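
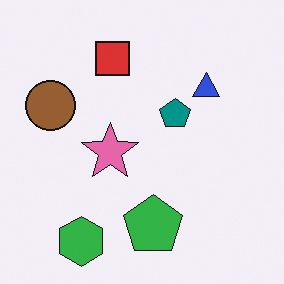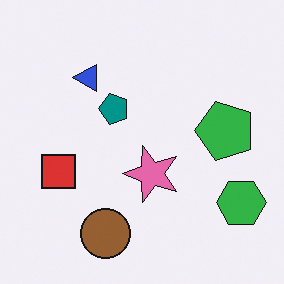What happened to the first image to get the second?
The second image is the first rotated 90° counter-clockwise.

The green hexagon sits in the bottom-left of the first image and the bottom-right of the second — consistent with a whole-image 90° counter-clockwise rotation.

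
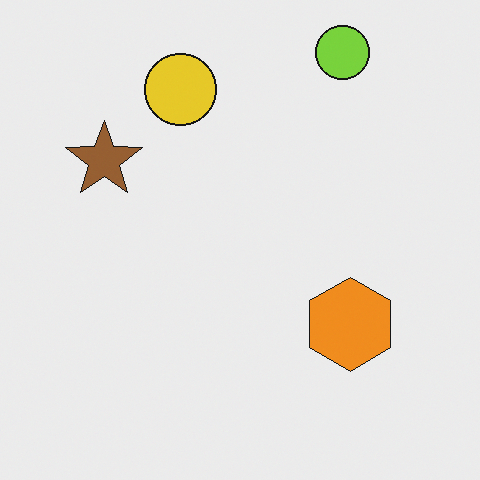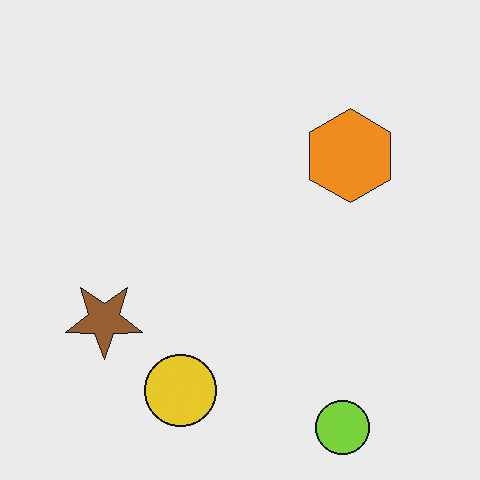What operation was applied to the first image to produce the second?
This is the original image flipped vertically (top ↔ bottom).

The lime circle is in the top-right of the first image and the bottom-right of the second — shapes on opposite sides of the horizontal midline have swapped in a mirror flip.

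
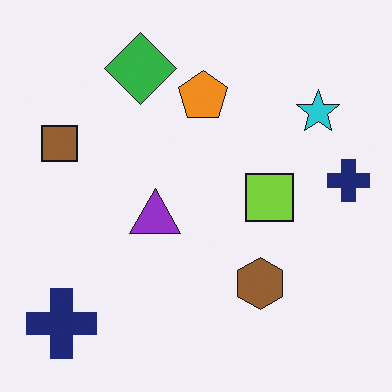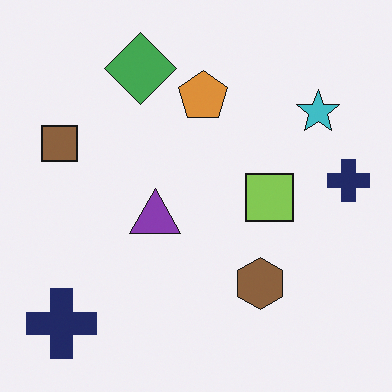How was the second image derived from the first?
The transformation is: slightly desaturated.

All colors are more muted and greyish — a global saturation change.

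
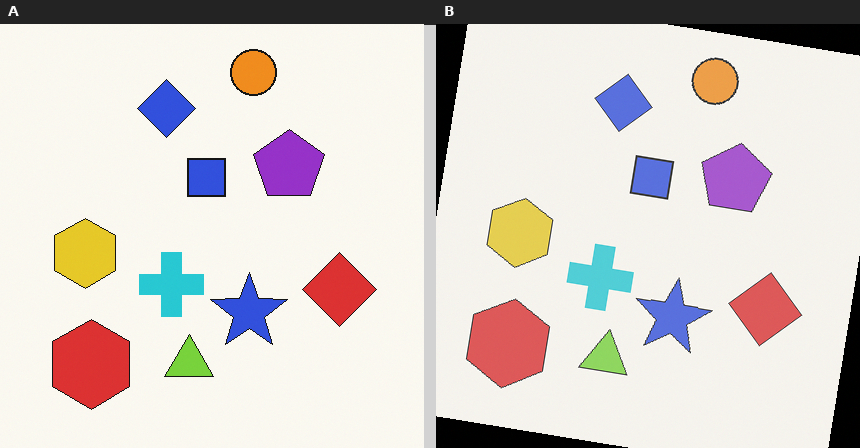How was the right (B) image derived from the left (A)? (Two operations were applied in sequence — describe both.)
The right (B) image is the left (A) given slightly reduced contrast, then rotated clockwise by a few degrees.

Tones are pushed toward mid-grey across the whole image — a global contrast change. Every shape is tilted by the same angle and the image corners show triangular fill wedges — a whole-image rotation by a non-right angle.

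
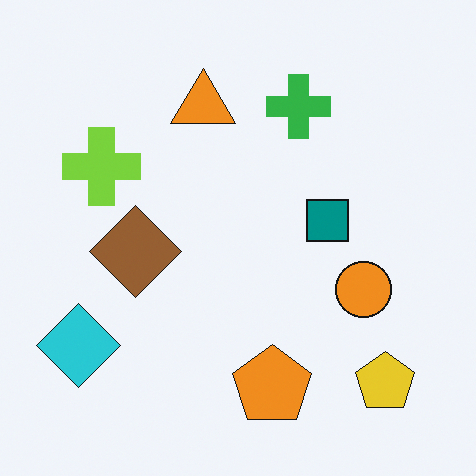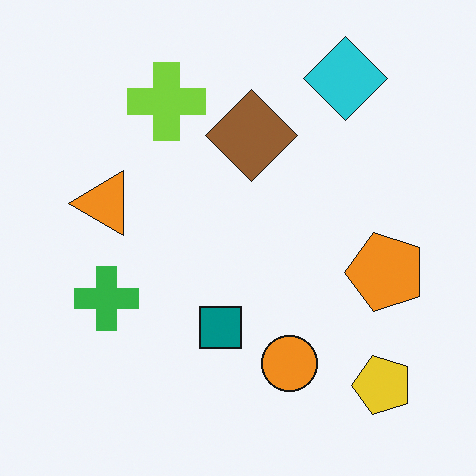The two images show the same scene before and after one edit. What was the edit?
The image was transposed (reflected across the top-left ↔ bottom-right diagonal).

Shapes have swapped their row and column positions — what was in the top-right is now in the bottom-left — a diagonal reflection.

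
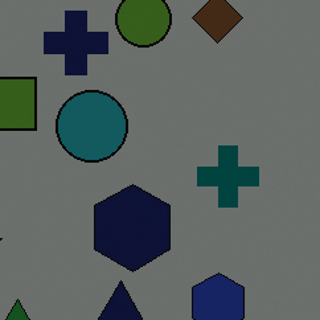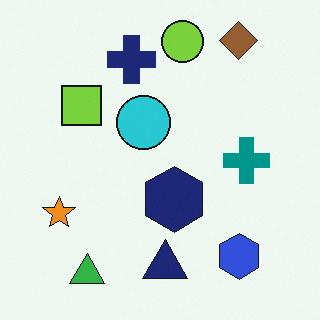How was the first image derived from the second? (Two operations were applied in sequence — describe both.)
The image was cropped to a modestly smaller region and rescaled, then substantially darkened.

The visible shapes are larger and the field of view is narrower; shapes near the original edges may be partly or wholly outside the frame — a crop-and-rescale. Every pixel — background and shapes alike — is uniformly darkened.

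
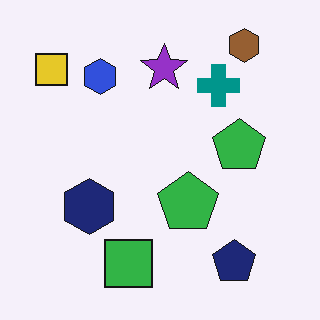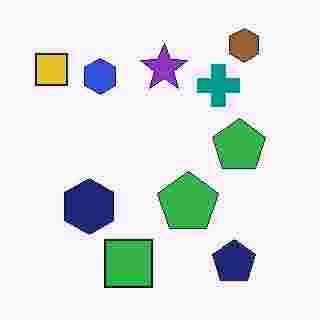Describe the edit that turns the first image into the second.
The transformation is: degraded with heavy JPEG compression.

Blocky 8×8 compression artifacts appear around shape edges and the flat background shows ringing — characteristic JPEG degradation.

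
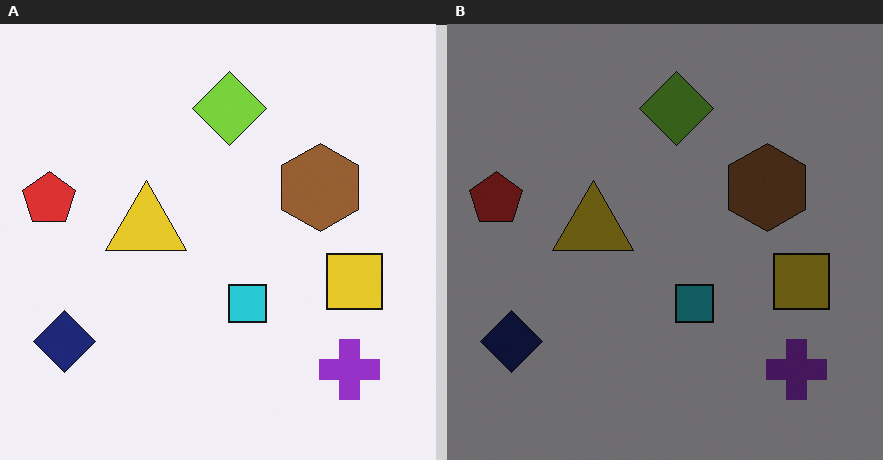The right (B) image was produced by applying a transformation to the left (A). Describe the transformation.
The image was substantially darkened.

Every pixel — background and shapes alike — is uniformly darkened.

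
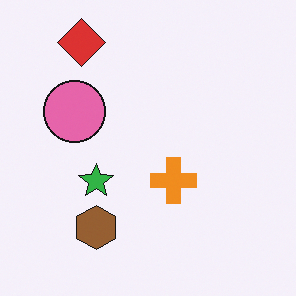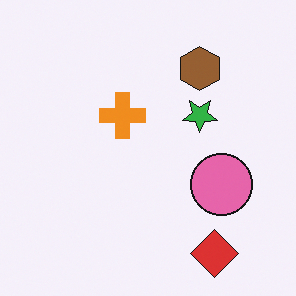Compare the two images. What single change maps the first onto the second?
Rotated 180°.

The red diamond sits in the top-left of the first image and the bottom-right of the second — consistent with a whole-image 180° rotation.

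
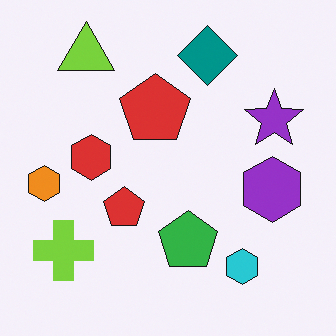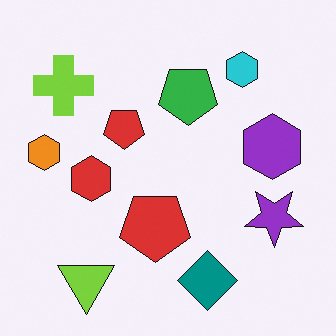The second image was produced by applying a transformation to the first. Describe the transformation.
It was flipped vertically (top ↔ bottom).

The lime triangle is in the top-left of the first image and the bottom-left of the second — shapes on opposite sides of the horizontal midline have swapped in a mirror flip.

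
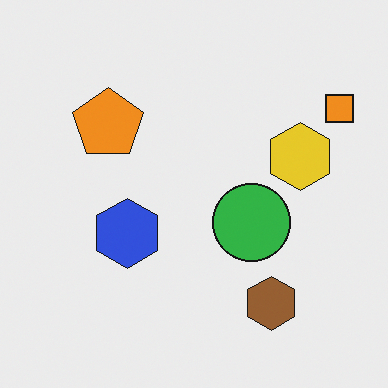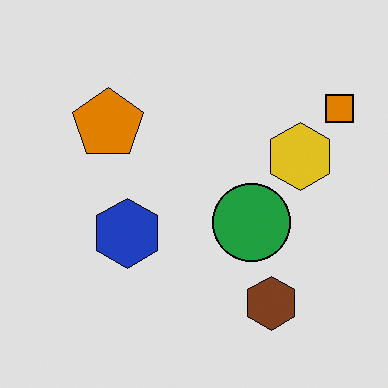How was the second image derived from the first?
Posterized to a reduced palette.

Each flat color has snapped to a coarser quantized level — most visibly, the near-white background has dropped to a flat grey.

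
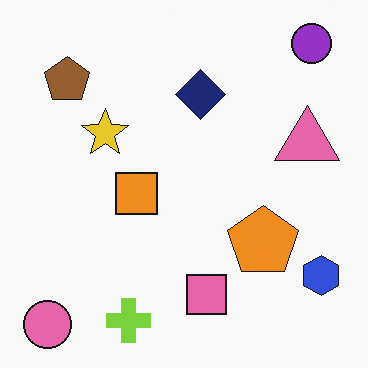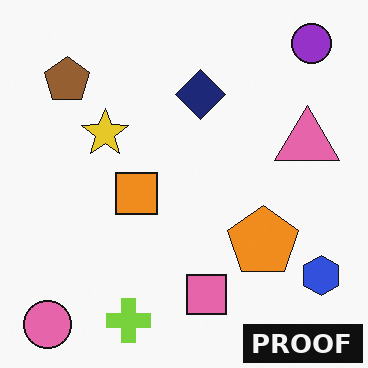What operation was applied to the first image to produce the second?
The image was watermarked with the text "PROOF" in the lower-right corner.

A dark label reading "PROOF" appears in the lower-right corner.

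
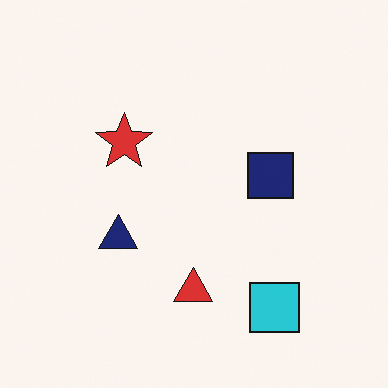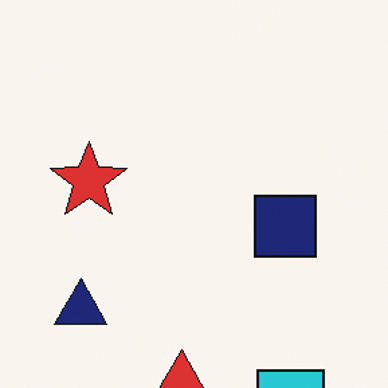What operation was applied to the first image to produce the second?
It was cropped slightly and scaled back up.

The visible shapes are larger and the field of view is narrower; shapes near the original edges may be partly or wholly outside the frame — a crop-and-rescale.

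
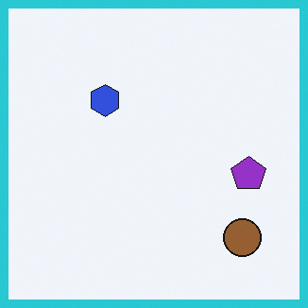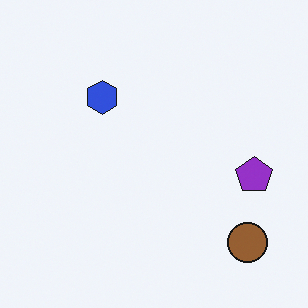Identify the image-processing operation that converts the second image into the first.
Framed with a cyan border.

A solid cyan frame runs around the edge of the first image, with the content slightly shrunk inside it.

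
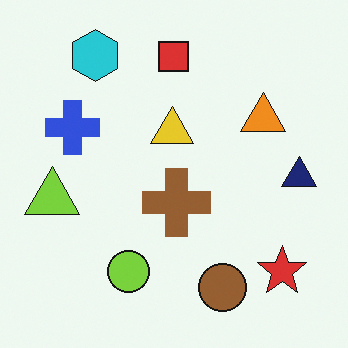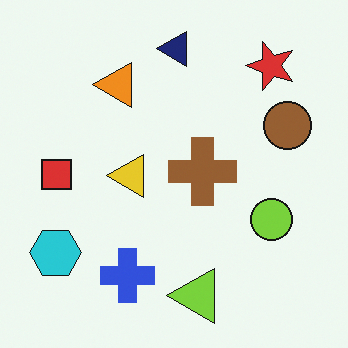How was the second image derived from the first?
The second image is the first rotated 90° counter-clockwise.

The red star sits in the bottom-right of the first image and the top-right of the second — consistent with a whole-image 90° counter-clockwise rotation.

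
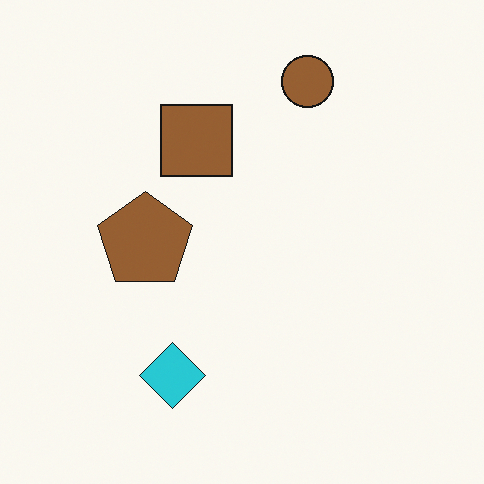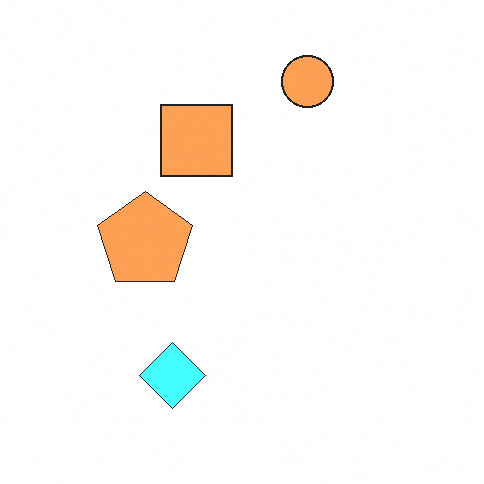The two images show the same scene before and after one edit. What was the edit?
Noticeably brightened.

Every pixel — background and shapes alike — is uniformly brightened.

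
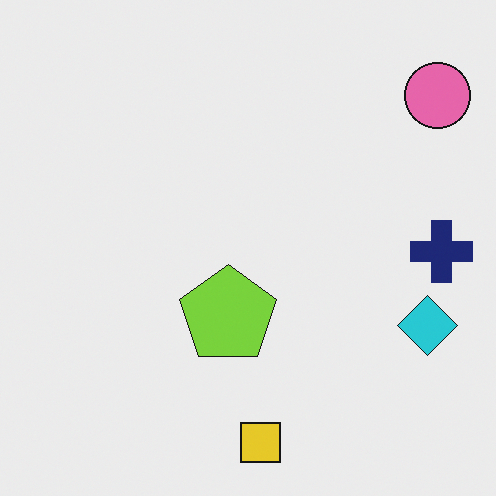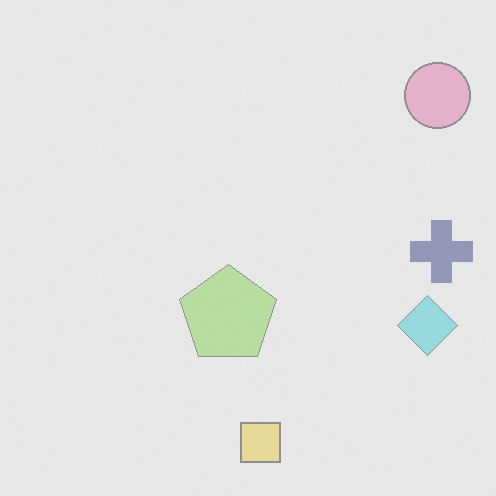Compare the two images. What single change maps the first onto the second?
The transformation is: washed out (contrast reduced).

Tones are pushed toward mid-grey across the whole image — a global contrast change.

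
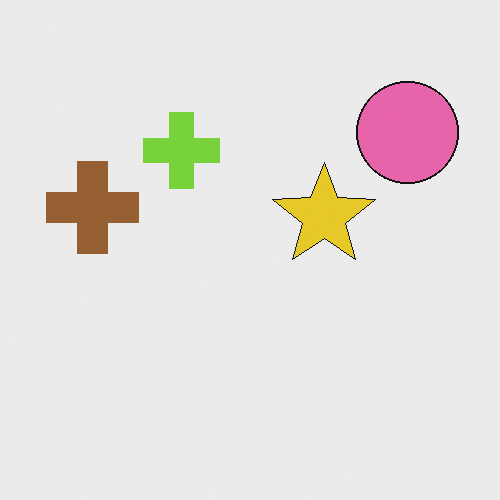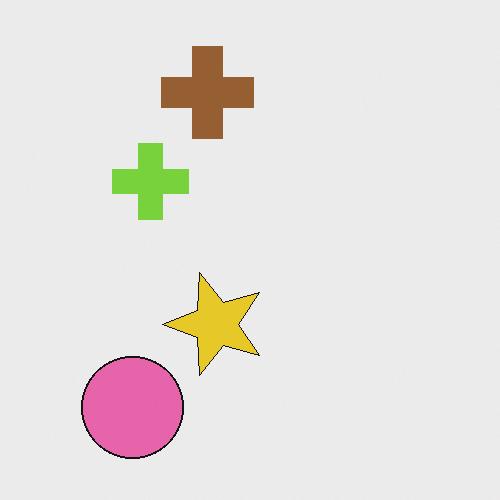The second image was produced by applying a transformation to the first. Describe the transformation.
It was transposed (reflected across the top-left ↔ bottom-right diagonal).

Shapes have swapped their row and column positions — what was in the top-right is now in the bottom-left — a diagonal reflection.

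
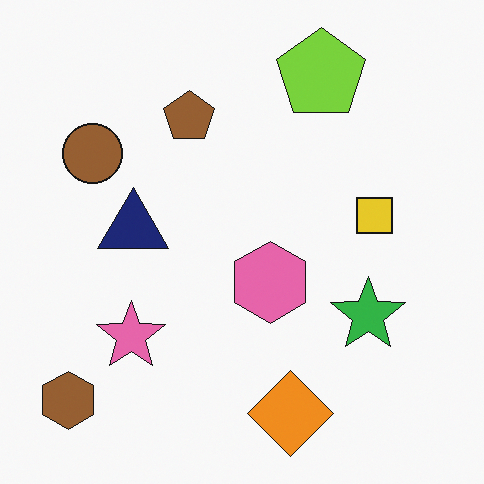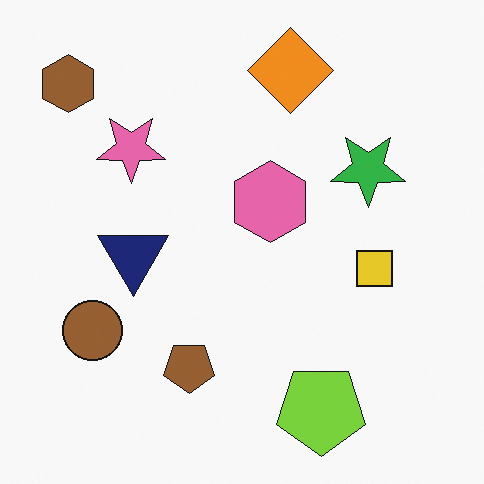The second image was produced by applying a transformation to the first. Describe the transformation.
The image was flipped vertically (top ↔ bottom).

The orange diamond is in the bottom of the first image and the top of the second — shapes on opposite sides of the horizontal midline have swapped in a mirror flip.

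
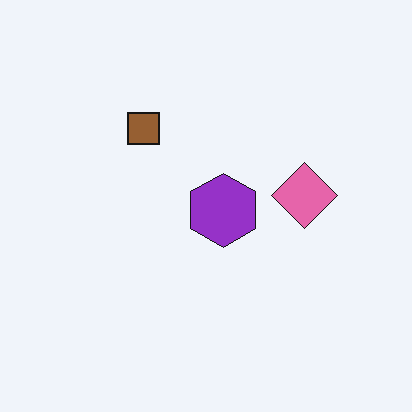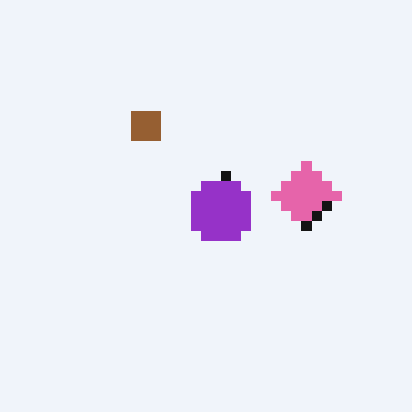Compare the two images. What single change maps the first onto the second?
This is the original image heavily pixelated into large blocks.

Shapes are reduced to large square blocks; fine edges and outlines are lost — a downscale-then-upscale (mosaic) effect.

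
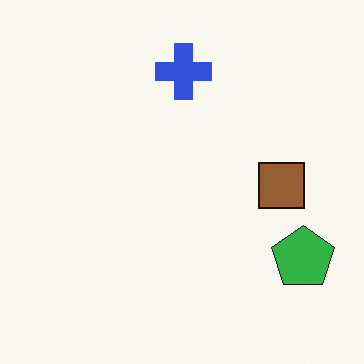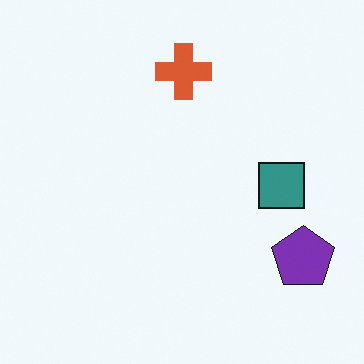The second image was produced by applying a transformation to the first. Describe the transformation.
The transformation is: hue-shifted by a moderate amount.

Every shape's color has rotated by the same amount around the hue wheel — a uniform hue shift.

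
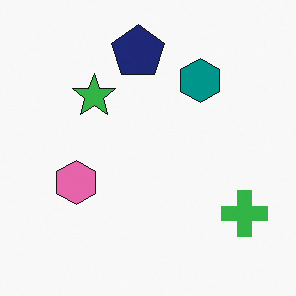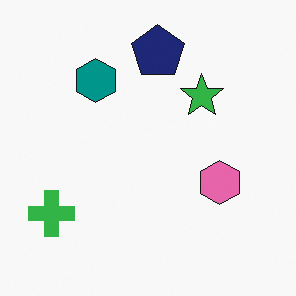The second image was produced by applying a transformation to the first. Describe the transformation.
It was flipped horizontally (left ↔ right).

The green cross is in the bottom-right of the first image and the bottom-left of the second — shapes on opposite sides of the vertical midline have swapped in a mirror flip.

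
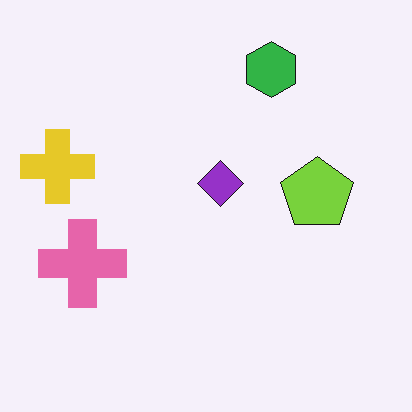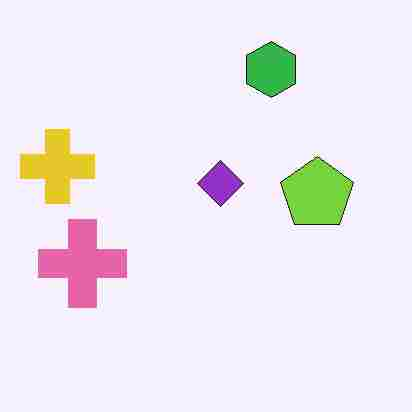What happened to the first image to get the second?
The image was degraded with heavy JPEG compression.

Blocky 8×8 compression artifacts appear around shape edges and the flat background shows ringing — characteristic JPEG degradation.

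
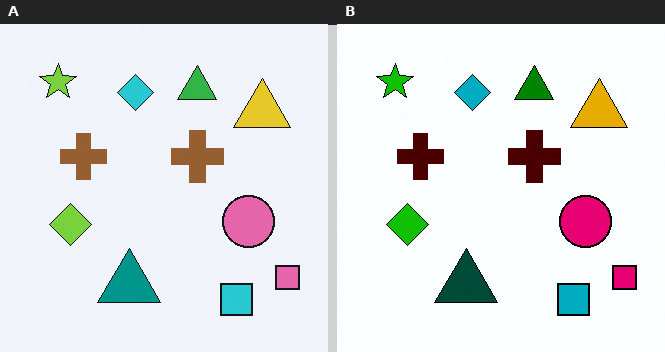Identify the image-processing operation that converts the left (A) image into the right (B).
It was given much higher contrast.

Tones are pushed away from mid-grey across the whole image — a global contrast change.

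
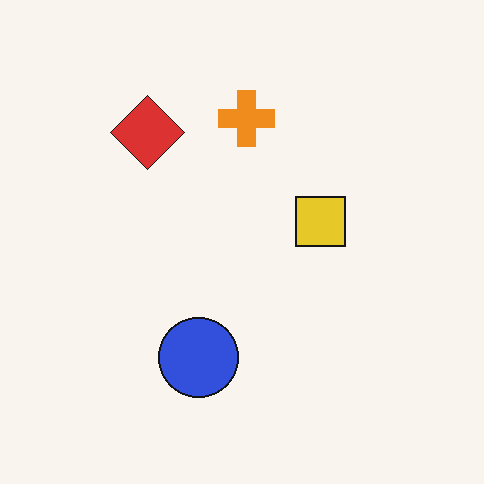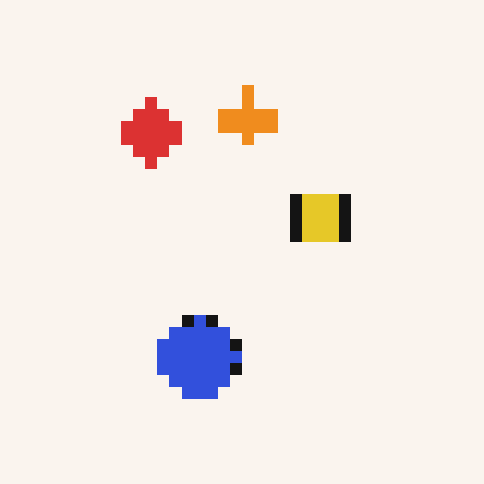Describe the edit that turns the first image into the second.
The second image is the first heavily pixelated into large blocks.

Shapes are reduced to large square blocks; fine edges and outlines are lost — a downscale-then-upscale (mosaic) effect.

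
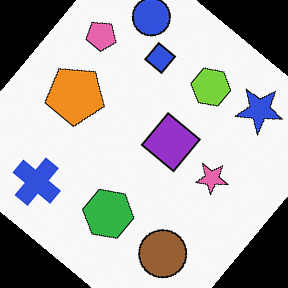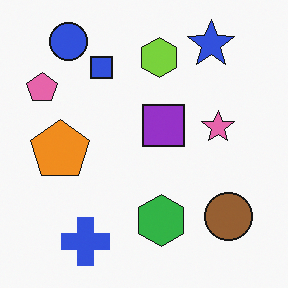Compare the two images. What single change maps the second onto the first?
The image was rotated clockwise by a large amount — several tens of degrees.

Every shape is tilted by the same angle and the image corners show triangular fill wedges — a whole-image rotation by a non-right angle.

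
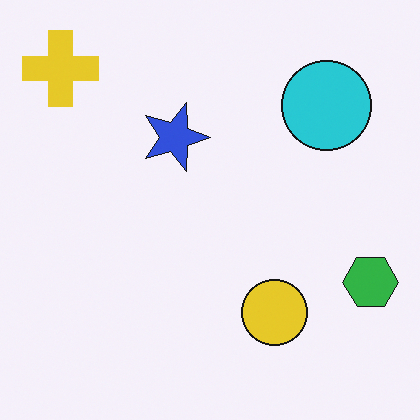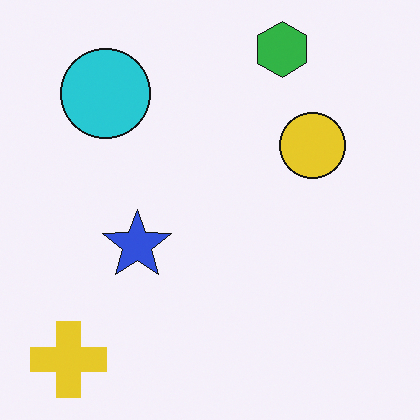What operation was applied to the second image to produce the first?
The first image is the second rotated 90° clockwise.

The yellow cross sits in the bottom-left of the second image and the top-left of the first — consistent with a whole-image 90° clockwise rotation.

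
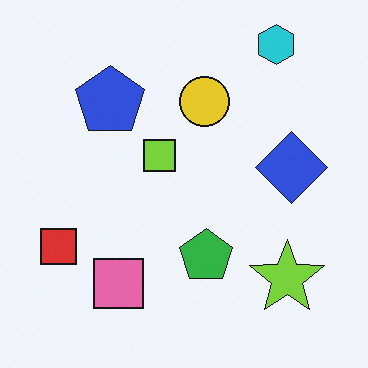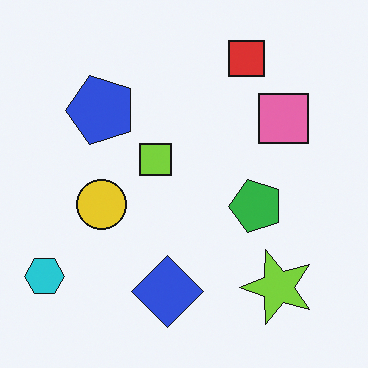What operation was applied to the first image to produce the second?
The transformation is: transposed (reflected across the top-left ↔ bottom-right diagonal).

Shapes have swapped their row and column positions — what was in the top-right is now in the bottom-left — a diagonal reflection.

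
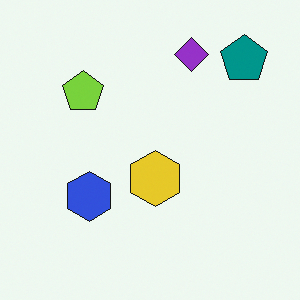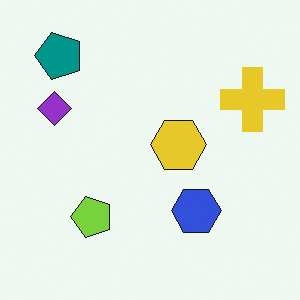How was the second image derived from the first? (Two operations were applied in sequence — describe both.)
The transformation is: rotated 90° counter-clockwise, then overlaid with an additional yellow cross.

The teal pentagon sits in the top-right of the first image and the top-left of the second — consistent with a whole-image 90° counter-clockwise rotation. A yellow cross appears in the second image that is absent from the first.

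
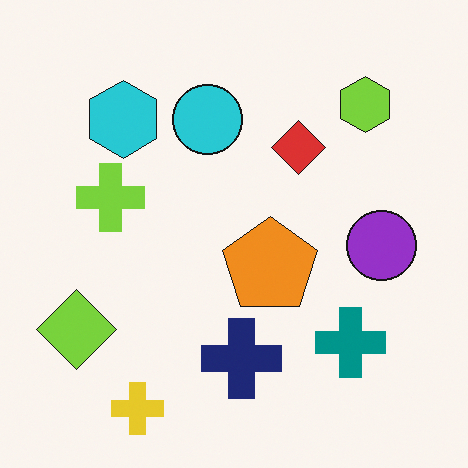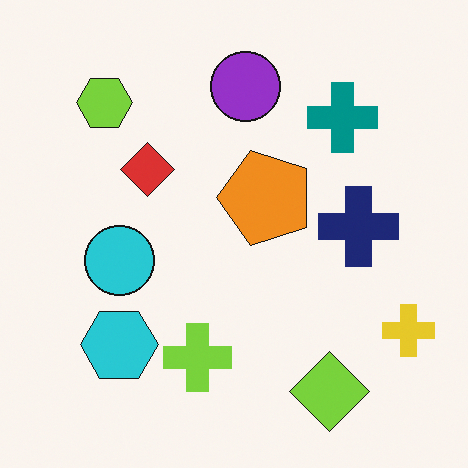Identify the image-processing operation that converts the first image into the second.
The second image is the first rotated 90° counter-clockwise.

The yellow cross sits in the bottom-left of the first image and the bottom-right of the second — consistent with a whole-image 90° counter-clockwise rotation.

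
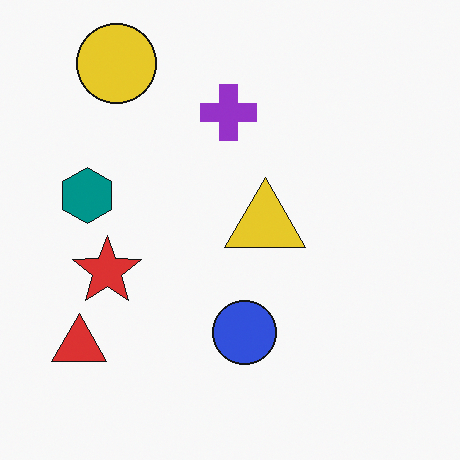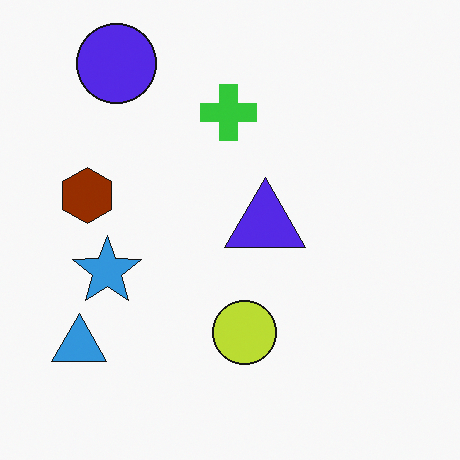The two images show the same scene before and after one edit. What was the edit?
The transformation is: hue-shifted through roughly half the color wheel.

Every shape's color has rotated by the same amount around the hue wheel — a uniform hue shift.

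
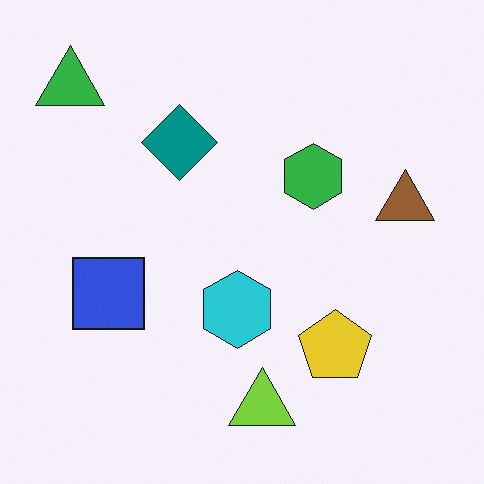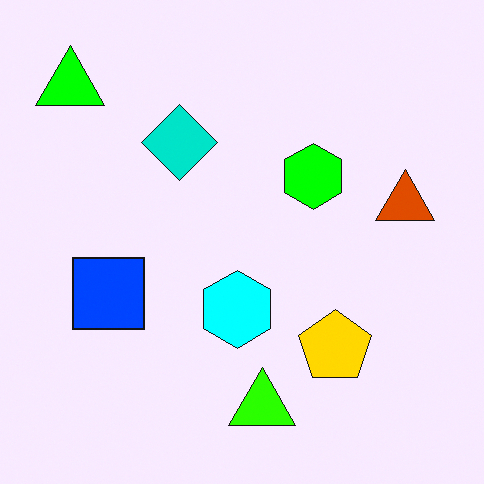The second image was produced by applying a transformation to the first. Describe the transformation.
The image was made much more vivid (saturation change).

All colors are more vivid — a global saturation change.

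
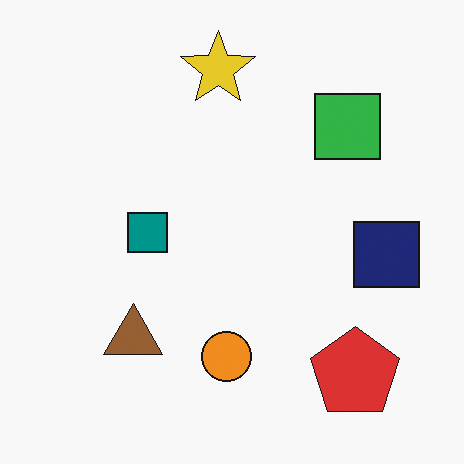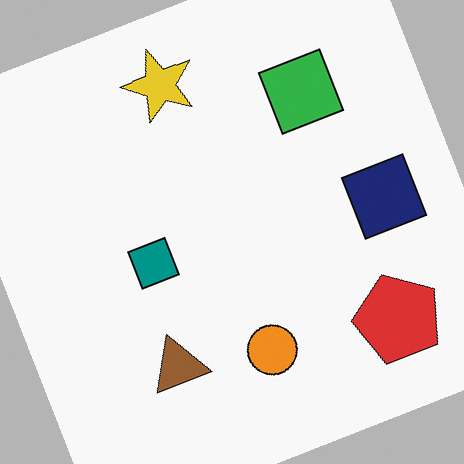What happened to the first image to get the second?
It was rotated counter-clockwise by a clearly visible amount.

Every shape is tilted by the same angle and the image corners show triangular fill wedges — a whole-image rotation by a non-right angle.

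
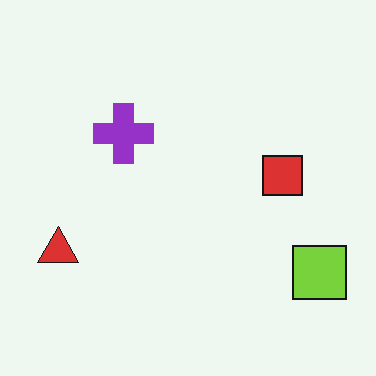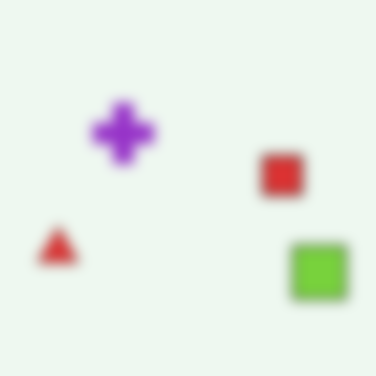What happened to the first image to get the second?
This is the original image strongly gaussian-blurred.

Shape edges and outlines are uniformly softened across the whole image.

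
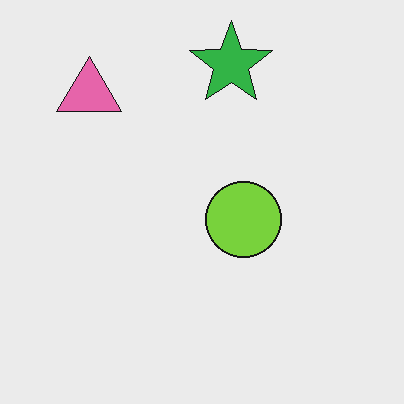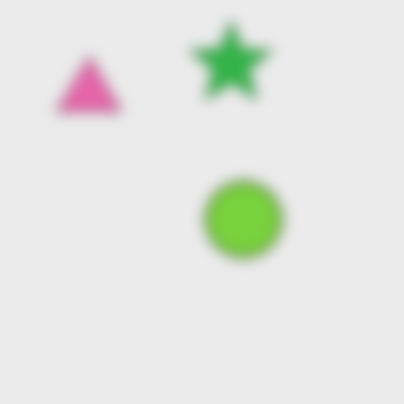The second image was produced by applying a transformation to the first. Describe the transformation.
The image was strongly gaussian-blurred.

Shape edges and outlines are uniformly softened across the whole image.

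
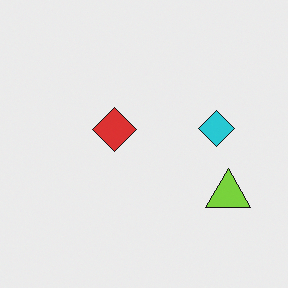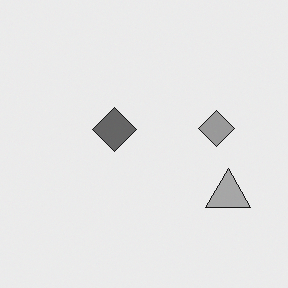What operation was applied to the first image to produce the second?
The second image is the first converted to grayscale.

All color is removed — every shape is now a shade of grey.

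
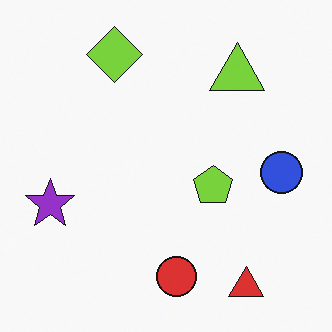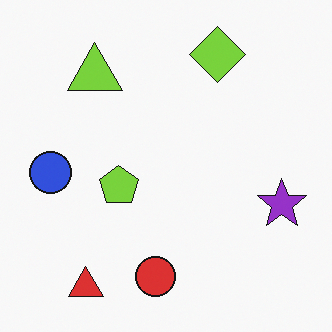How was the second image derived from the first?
Flipped horizontally (left ↔ right).

The purple star is in the left of the first image and the right of the second — shapes on opposite sides of the vertical midline have swapped in a mirror flip.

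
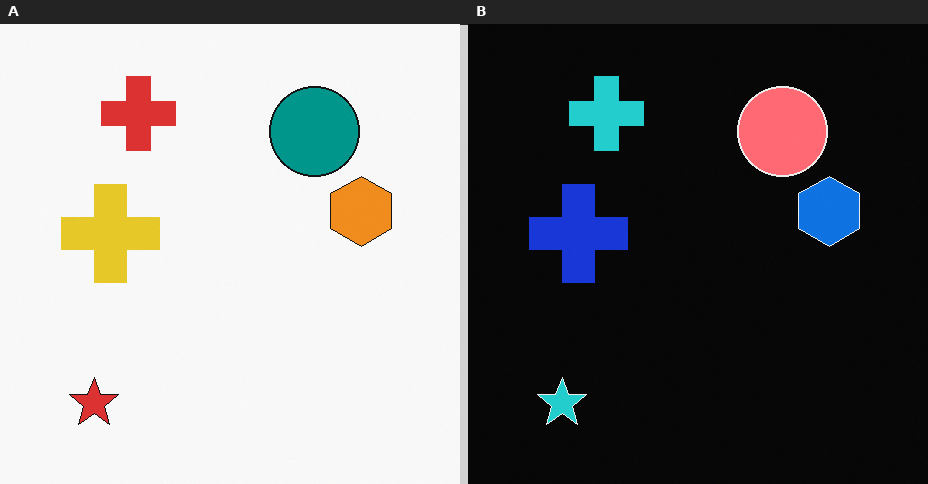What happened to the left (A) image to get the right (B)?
The right (B) image is the left (A) color-inverted (negative).

The light background has become dark and every shape's color is its complement — a photographic negative.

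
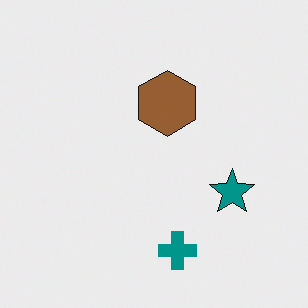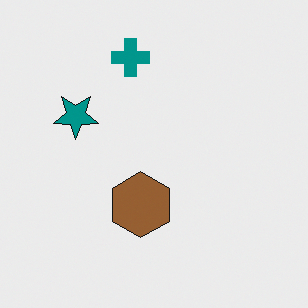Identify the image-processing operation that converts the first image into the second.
The transformation is: rotated 180°.

The teal cross sits in the bottom of the first image and the top of the second — consistent with a whole-image 180° rotation.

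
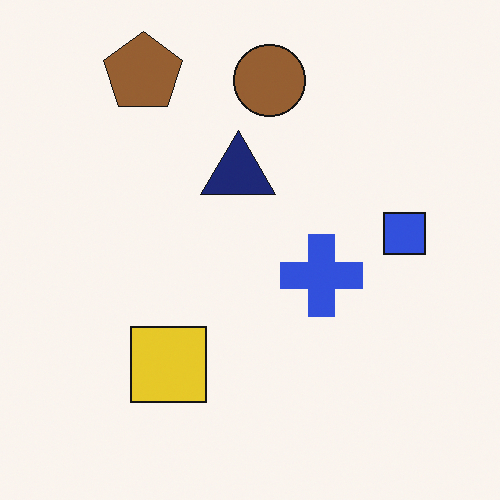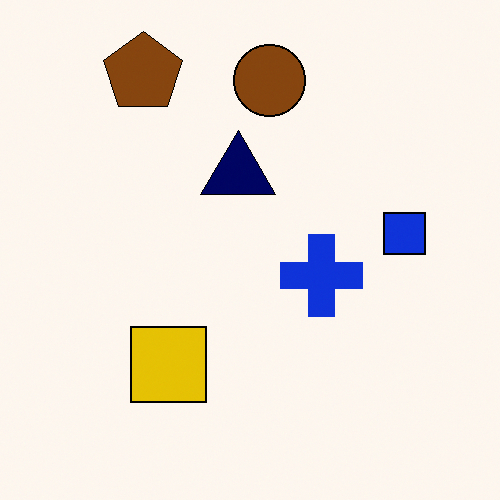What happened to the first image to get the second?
This is the original image given slightly increased contrast.

Tones are pushed away from mid-grey across the whole image — a global contrast change.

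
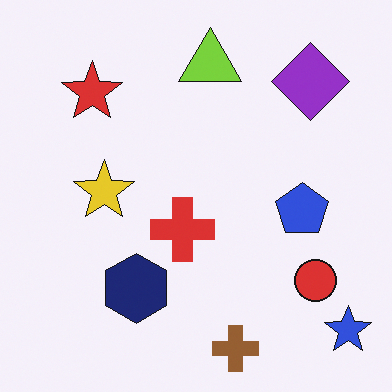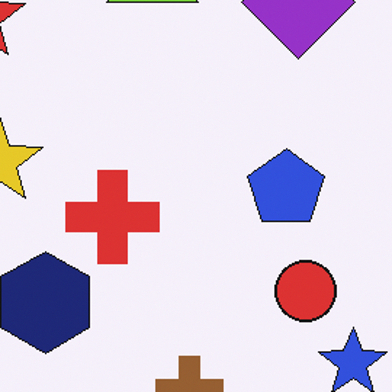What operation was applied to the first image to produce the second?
The image was cropped to a modestly smaller region and rescaled.

The visible shapes are larger and the field of view is narrower; shapes near the original edges may be partly or wholly outside the frame — a crop-and-rescale.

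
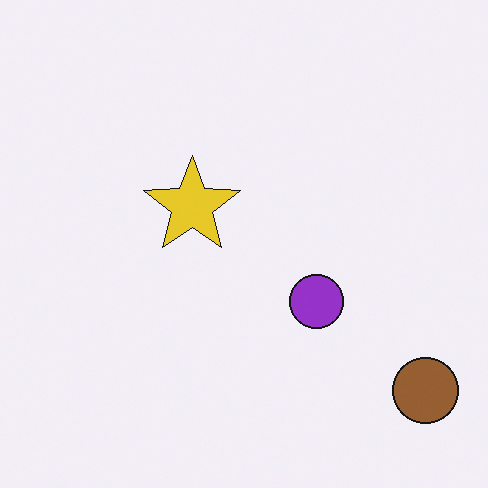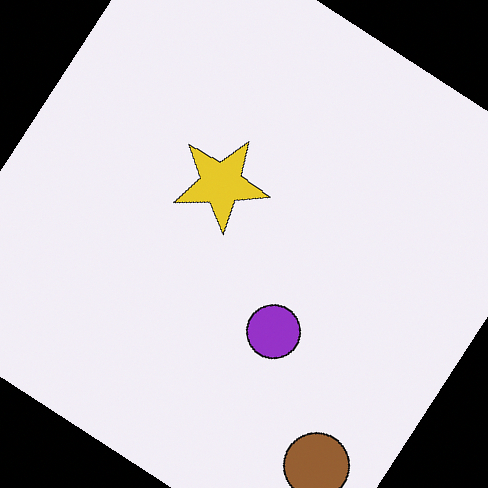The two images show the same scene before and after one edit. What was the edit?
This is the original image rotated clockwise by a large amount — several tens of degrees.

Every shape is tilted by the same angle and the image corners show triangular fill wedges — a whole-image rotation by a non-right angle.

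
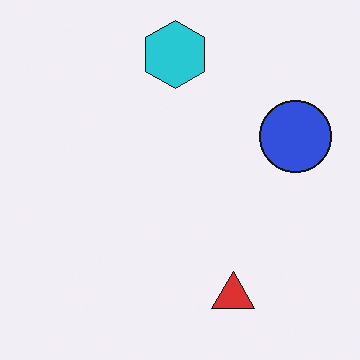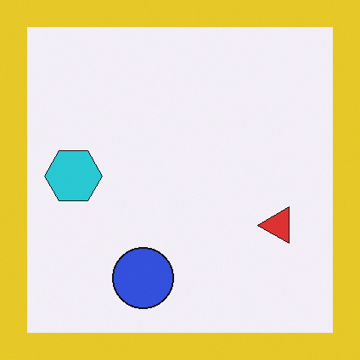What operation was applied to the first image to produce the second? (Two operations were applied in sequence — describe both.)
The image was transposed (reflected across the top-left ↔ bottom-right diagonal), then framed with a yellow border.

Shapes have swapped their row and column positions — what was in the top-right is now in the bottom-left — a diagonal reflection. A solid yellow frame runs around the edge of the second image, with the content slightly shrunk inside it.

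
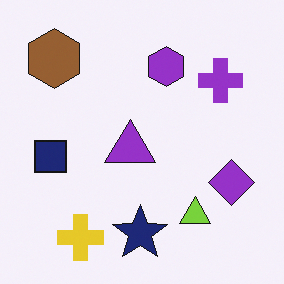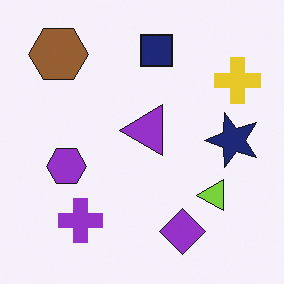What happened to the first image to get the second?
It was transposed (reflected across the top-left ↔ bottom-right diagonal).

Shapes have swapped their row and column positions — what was in the top-right is now in the bottom-left — a diagonal reflection.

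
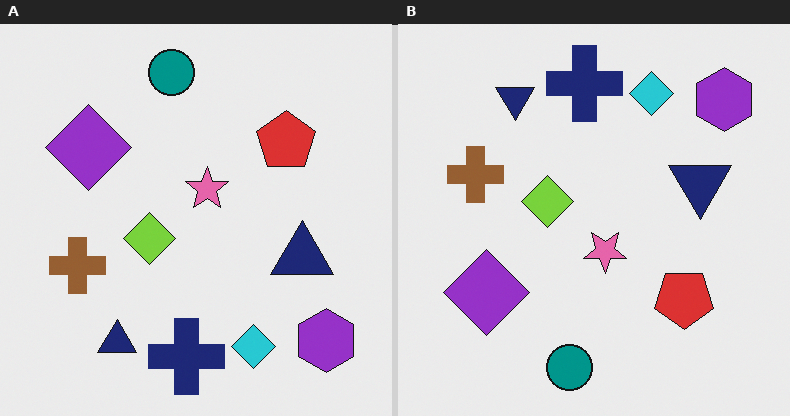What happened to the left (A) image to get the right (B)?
Flipped vertically (top ↔ bottom).

The teal circle is in the top of the left (A) image and the bottom of the right (B) — shapes on opposite sides of the horizontal midline have swapped in a mirror flip.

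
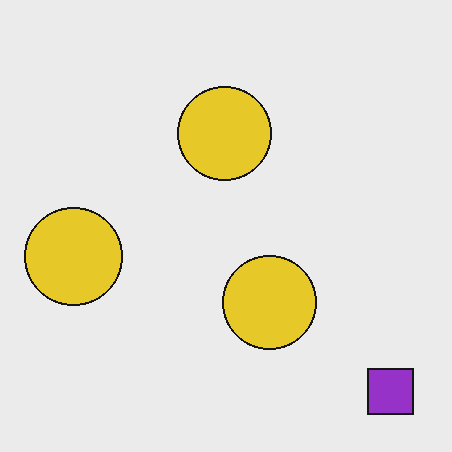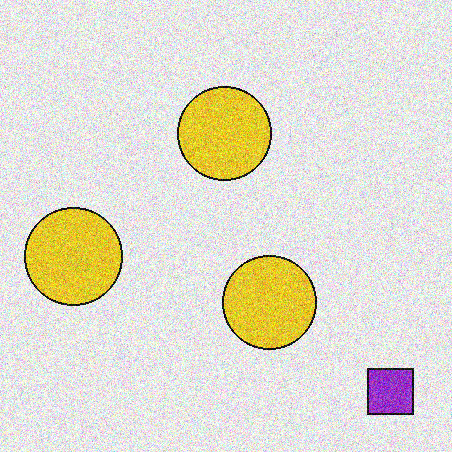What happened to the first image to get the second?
The transformation is: degraded with heavy additive noise.

Random speckle covers the whole image, including the flat background.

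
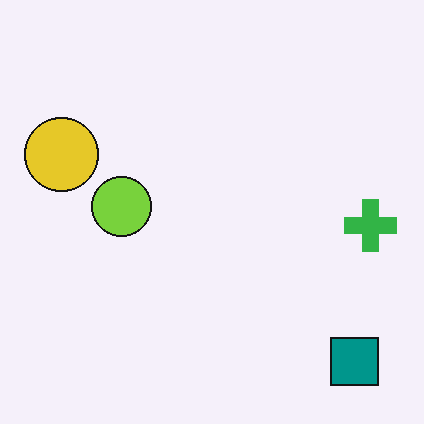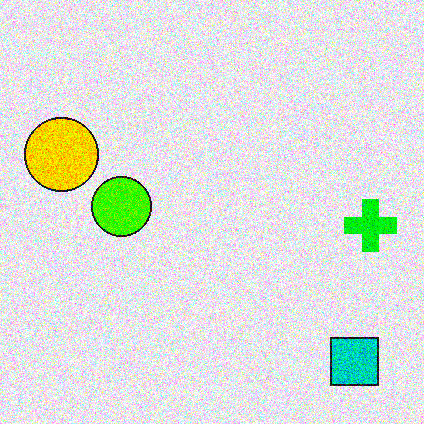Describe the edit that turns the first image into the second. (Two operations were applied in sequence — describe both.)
Degraded with moderate additive noise, then heavily oversaturated.

Random speckle covers the whole image, including the flat background. All colors are more vivid — a global saturation change.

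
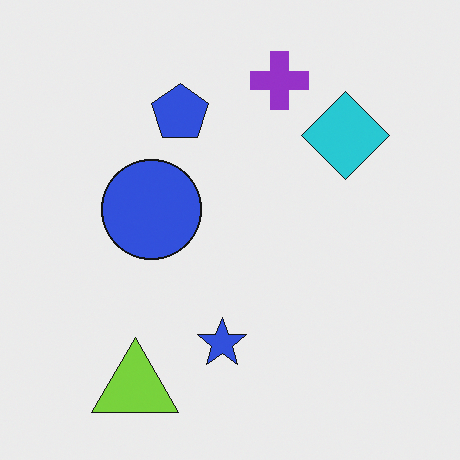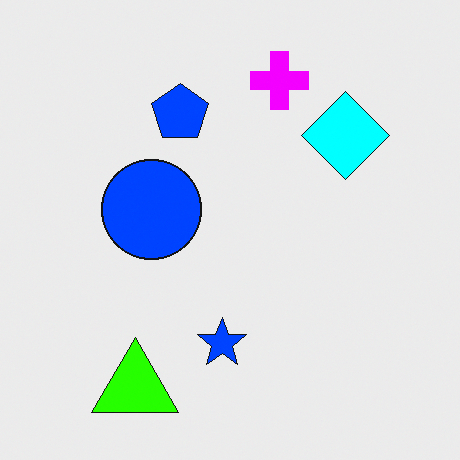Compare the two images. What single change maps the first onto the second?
The transformation is: heavily oversaturated.

All colors are more vivid — a global saturation change.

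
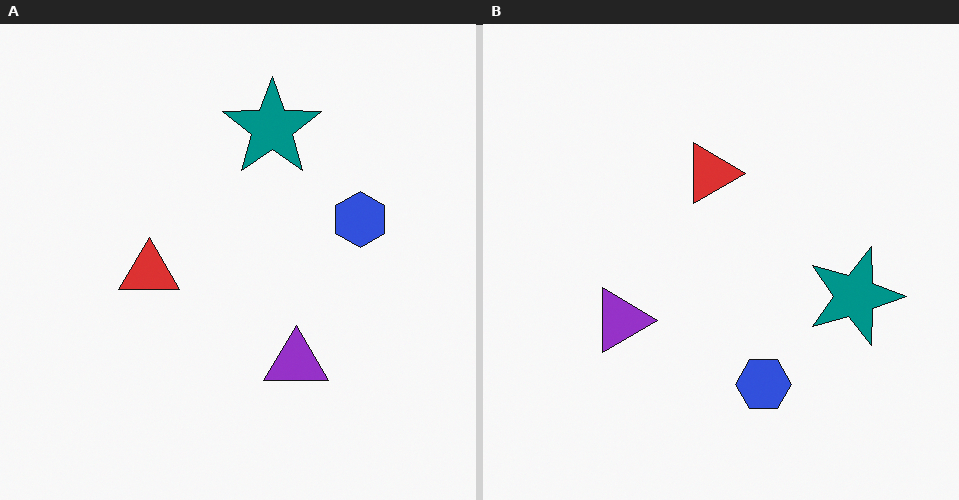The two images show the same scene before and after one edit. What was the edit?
The right (B) image is the left (A) rotated 90° clockwise.

The teal star sits in the top of the left (A) image and the right of the right (B) — consistent with a whole-image 90° clockwise rotation.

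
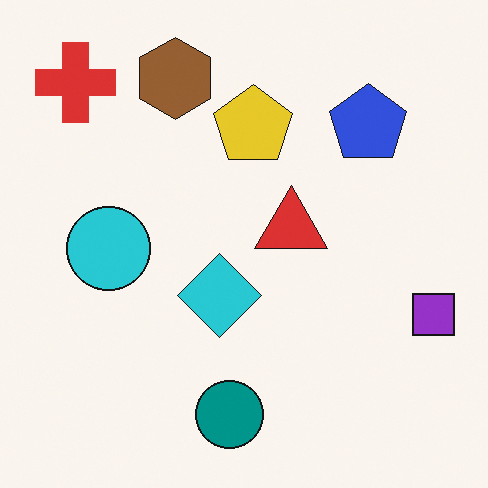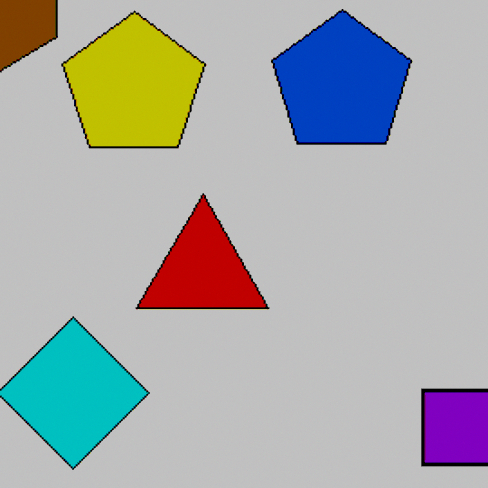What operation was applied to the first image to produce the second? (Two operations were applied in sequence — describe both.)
The second image is the first cropped tightly and scaled back up, then aggressively posterized.

The visible shapes are larger and the field of view is narrower; shapes near the original edges may be partly or wholly outside the frame — a crop-and-rescale. Each flat color has snapped to a coarser quantized level — most visibly, the near-white background has dropped to a flat grey.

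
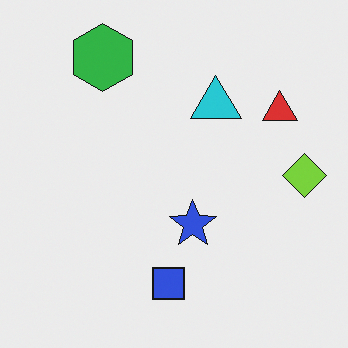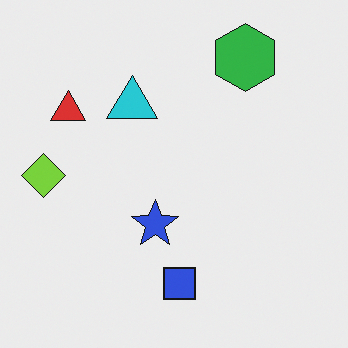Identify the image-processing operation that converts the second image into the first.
Flipped horizontally (left ↔ right).

The lime diamond is in the left of the second image and the right of the first — shapes on opposite sides of the vertical midline have swapped in a mirror flip.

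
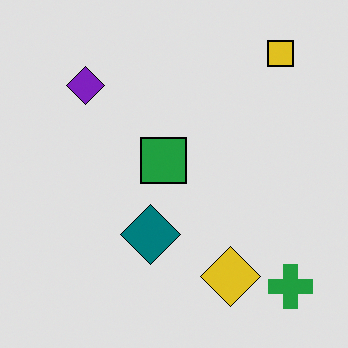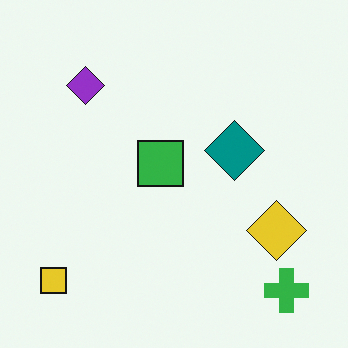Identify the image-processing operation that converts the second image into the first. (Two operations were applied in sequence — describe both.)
The first image is the second transposed (reflected across the top-left ↔ bottom-right diagonal), then posterized to a reduced palette.

Shapes have swapped their row and column positions — what was in the top-right is now in the bottom-left — a diagonal reflection. Each flat color has snapped to a coarser quantized level — most visibly, the near-white background has dropped to a flat grey.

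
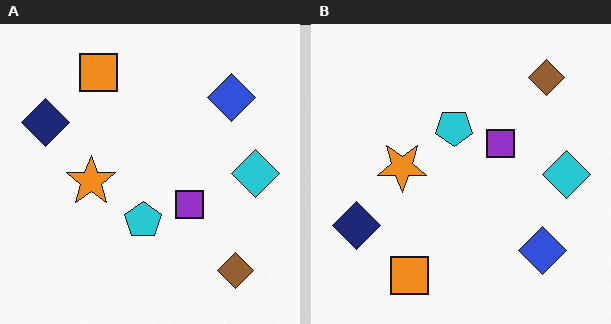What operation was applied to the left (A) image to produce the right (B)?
The transformation is: flipped vertically (top ↔ bottom).

The orange square is in the top-left of the left (A) image and the bottom-left of the right (B) — shapes on opposite sides of the horizontal midline have swapped in a mirror flip.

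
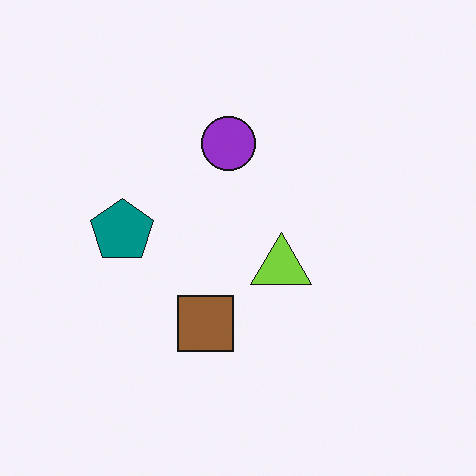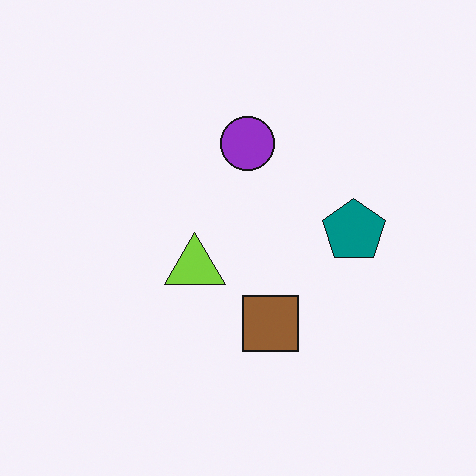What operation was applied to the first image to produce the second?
It was flipped horizontally (left ↔ right).

The teal pentagon is in the left of the first image and the right of the second — shapes on opposite sides of the vertical midline have swapped in a mirror flip.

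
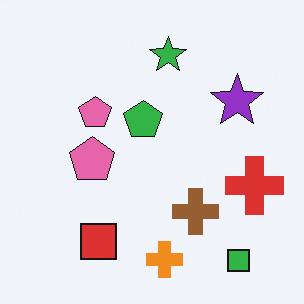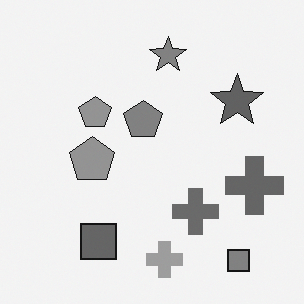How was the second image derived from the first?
The transformation is: converted to grayscale.

All color is removed — every shape is now a shade of grey.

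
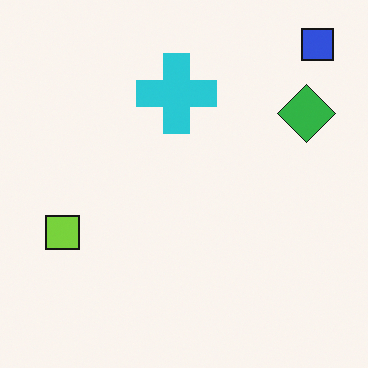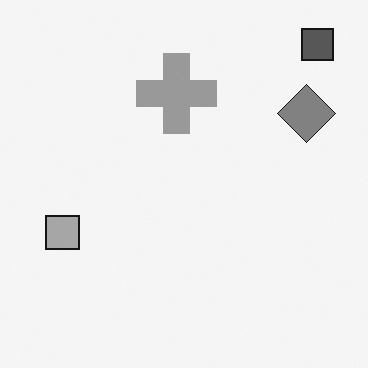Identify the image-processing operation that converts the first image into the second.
This is the original image converted to grayscale.

All color is removed — every shape is now a shade of grey.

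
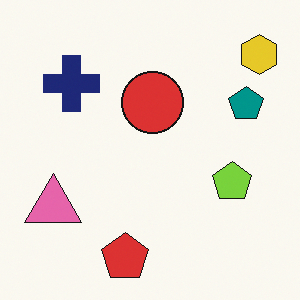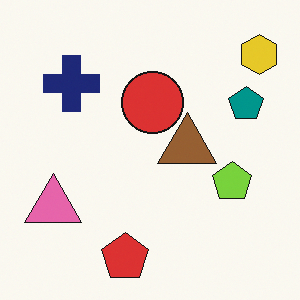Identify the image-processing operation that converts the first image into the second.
Overlaid with an additional brown triangle.

A brown triangle appears in the second image that is absent from the first.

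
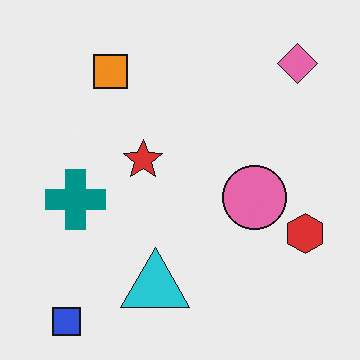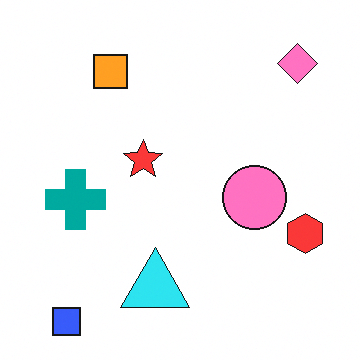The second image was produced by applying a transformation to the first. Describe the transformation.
The image was slightly brightened.

Every pixel — background and shapes alike — is uniformly brightened.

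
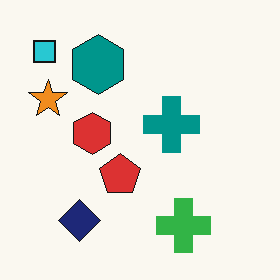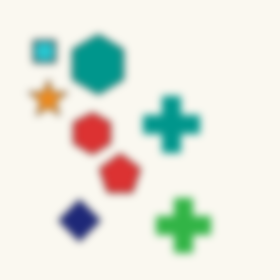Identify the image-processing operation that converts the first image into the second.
The image was noticeably gaussian-blurred.

Shape edges and outlines are uniformly softened across the whole image.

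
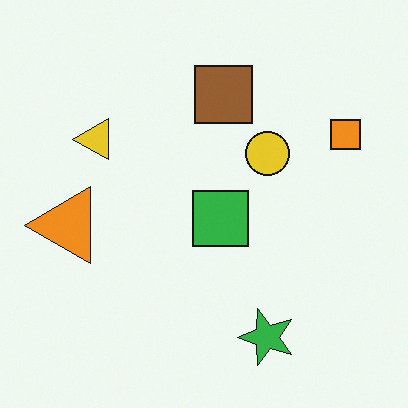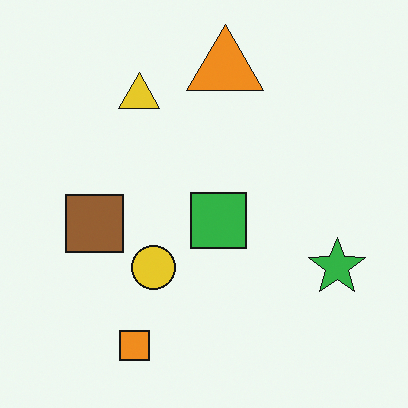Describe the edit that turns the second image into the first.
The first image is the second transposed (reflected across the top-left ↔ bottom-right diagonal).

Shapes have swapped their row and column positions — what was in the top-right is now in the bottom-left — a diagonal reflection.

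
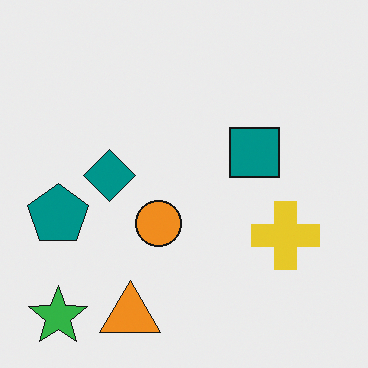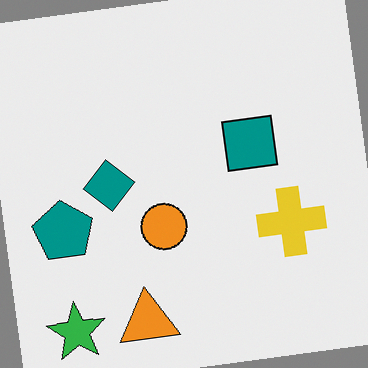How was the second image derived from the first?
It was rotated counter-clockwise by a few degrees.

Every shape is tilted by the same angle and the image corners show triangular fill wedges — a whole-image rotation by a non-right angle.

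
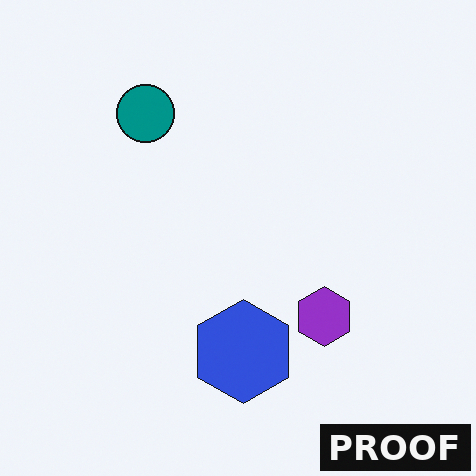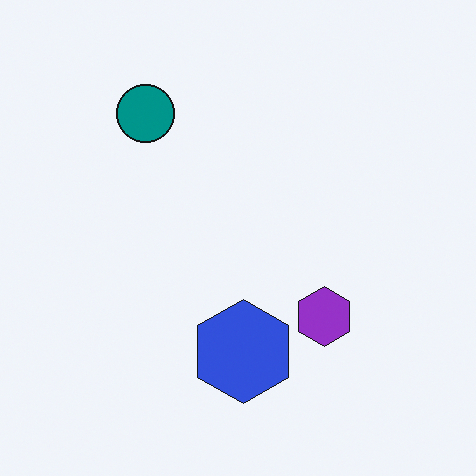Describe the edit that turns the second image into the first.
The transformation is: watermarked with the text "PROOF" in the lower-right corner.

A dark label reading "PROOF" appears in the lower-right corner.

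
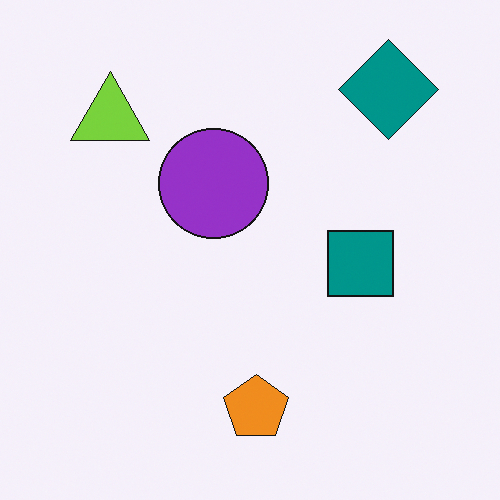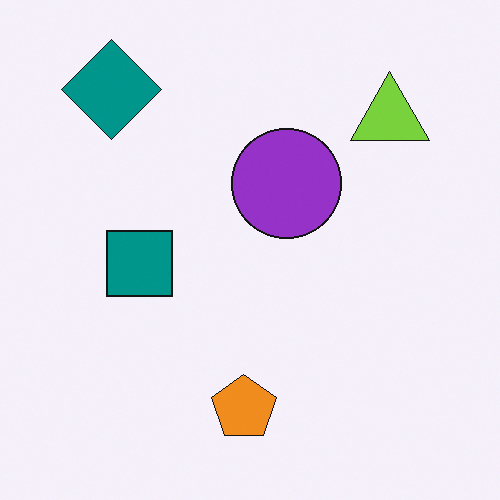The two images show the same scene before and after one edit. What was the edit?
The image was flipped horizontally (left ↔ right).

The lime triangle is in the top-left of the first image and the top-right of the second — shapes on opposite sides of the vertical midline have swapped in a mirror flip.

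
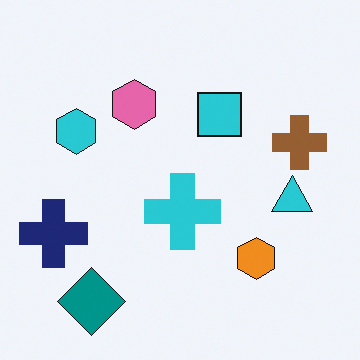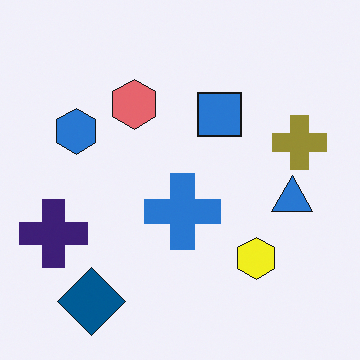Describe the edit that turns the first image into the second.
The second image is the first hue-shifted by a small amount.

Every shape's color has rotated by the same amount around the hue wheel — a uniform hue shift.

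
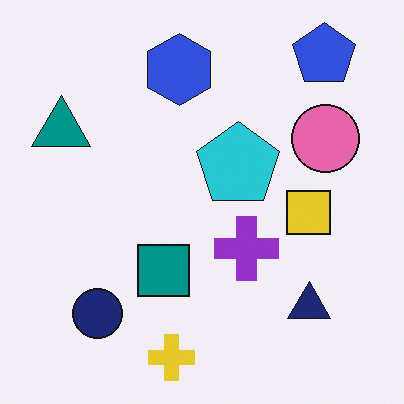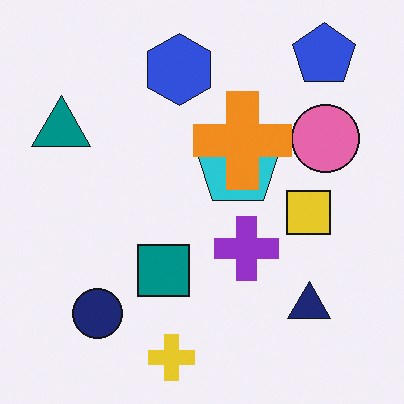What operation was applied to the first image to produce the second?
This is the original image overlaid with an additional orange cross.

An orange cross appears in the second image that is absent from the first.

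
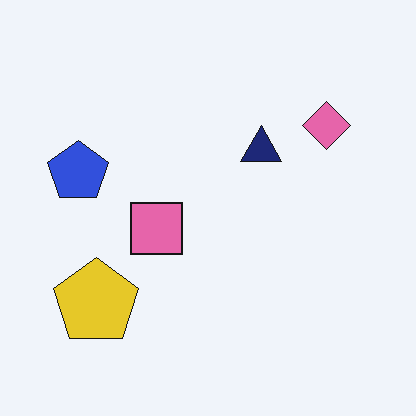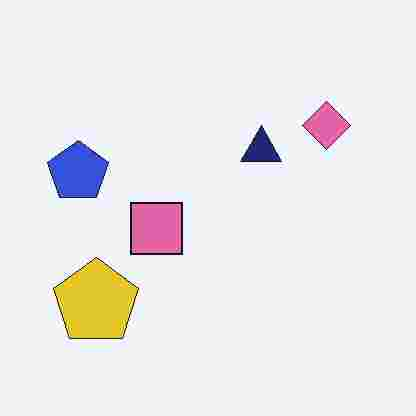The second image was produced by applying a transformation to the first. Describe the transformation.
The transformation is: degraded with heavy JPEG compression.

Blocky 8×8 compression artifacts appear around shape edges and the flat background shows ringing — characteristic JPEG degradation.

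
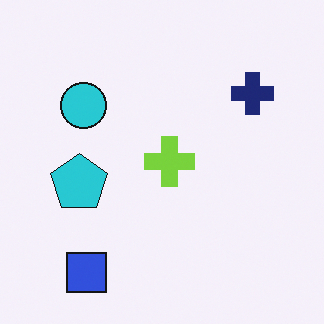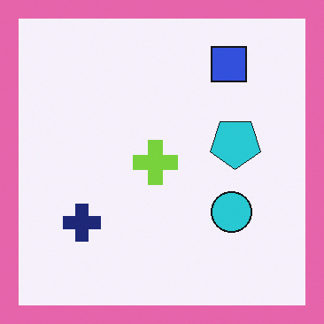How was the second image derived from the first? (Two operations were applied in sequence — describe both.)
The second image is the first rotated 180°, then framed with a pink border.

The blue square sits in the bottom-left of the first image and the top-right of the second — consistent with a whole-image 180° rotation. A solid pink frame runs around the edge of the second image, with the content slightly shrunk inside it.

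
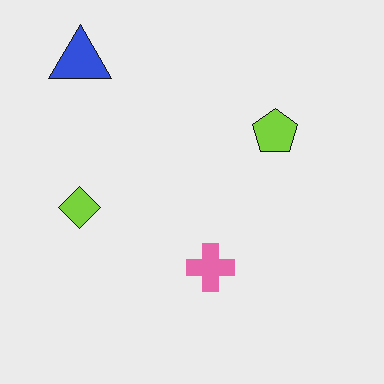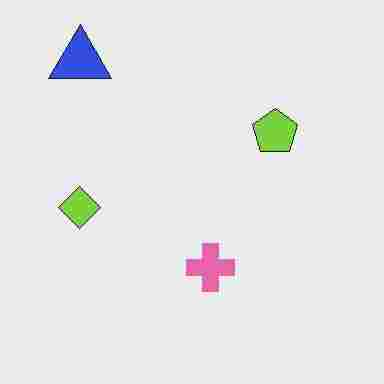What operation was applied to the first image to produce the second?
The image was heavily JPEG-compressed with obvious blocking artifacts.

Blocky 8×8 compression artifacts appear around shape edges and the flat background shows ringing — characteristic JPEG degradation.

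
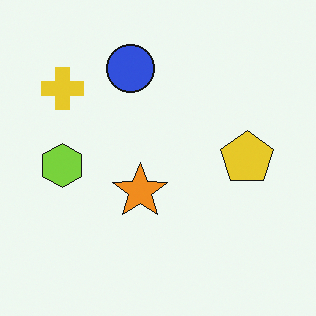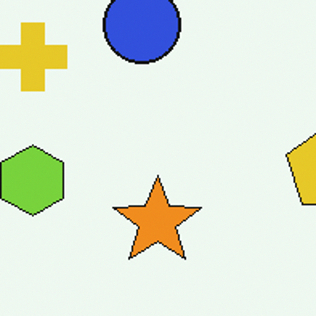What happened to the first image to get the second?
This is the original image cropped to a modestly smaller region and rescaled.

The visible shapes are larger and the field of view is narrower; shapes near the original edges may be partly or wholly outside the frame — a crop-and-rescale.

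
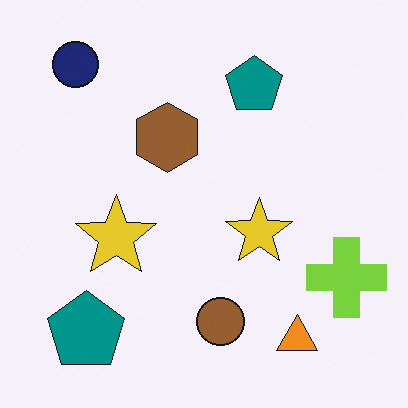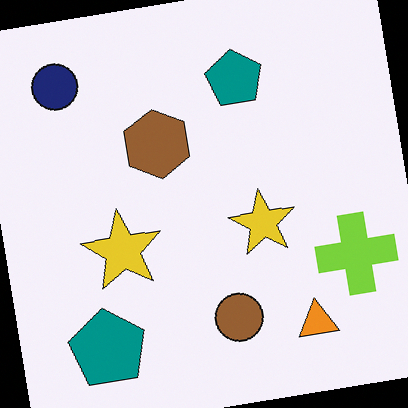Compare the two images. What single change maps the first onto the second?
The image was rotated counter-clockwise by a slight angle.

Every shape is tilted by the same angle and the image corners show triangular fill wedges — a whole-image rotation by a non-right angle.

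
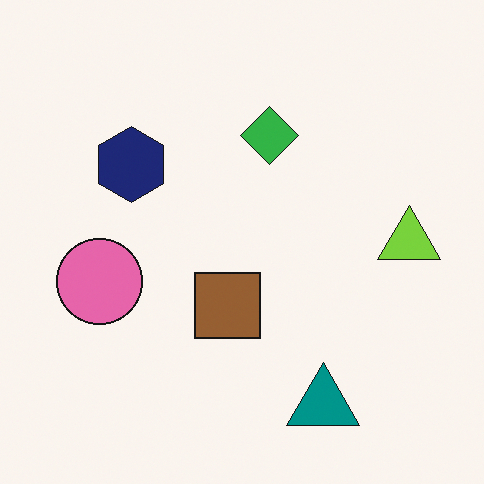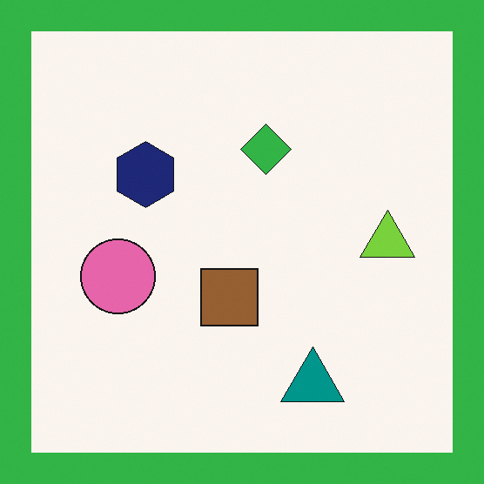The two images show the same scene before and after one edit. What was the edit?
The transformation is: framed with a green border.

A solid green frame runs around the edge of the second image, with the content slightly shrunk inside it.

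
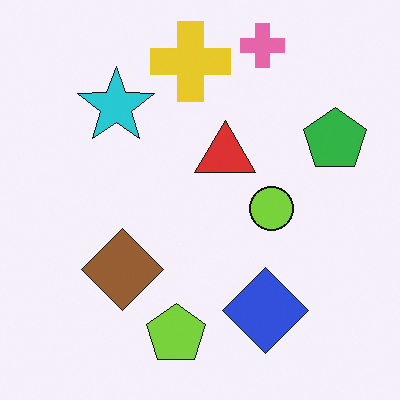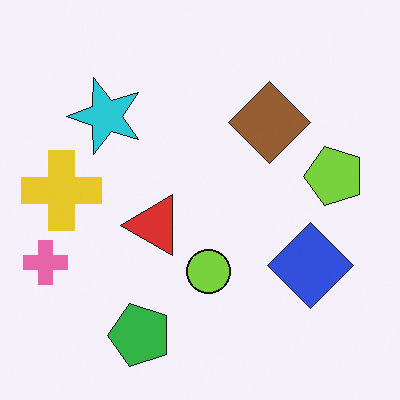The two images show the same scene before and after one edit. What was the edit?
It was transposed (reflected across the top-left ↔ bottom-right diagonal).

Shapes have swapped their row and column positions — what was in the top-right is now in the bottom-left — a diagonal reflection.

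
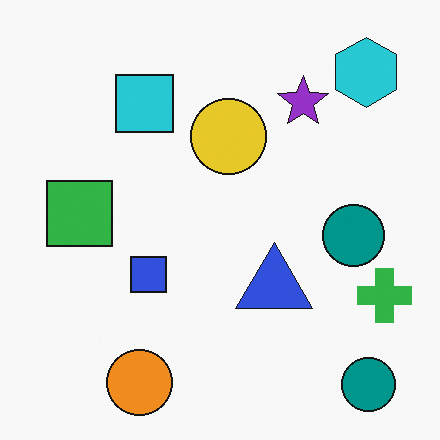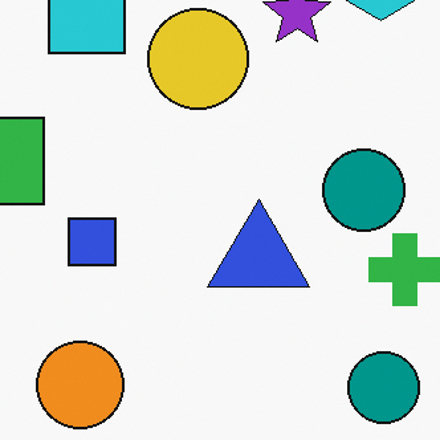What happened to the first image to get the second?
The second image is the first cropped to a modestly smaller region and rescaled.

The visible shapes are larger and the field of view is narrower; shapes near the original edges may be partly or wholly outside the frame — a crop-and-rescale.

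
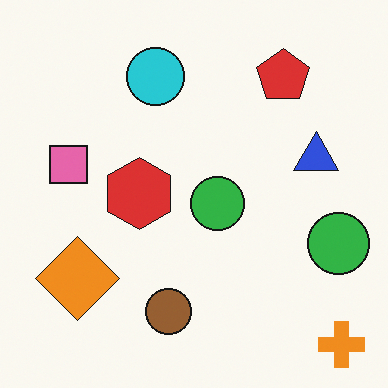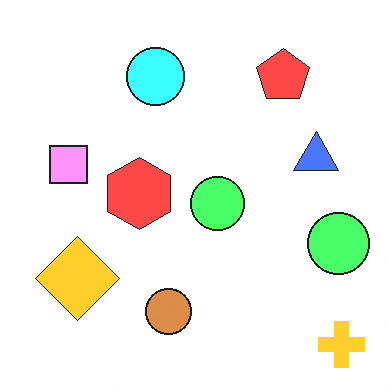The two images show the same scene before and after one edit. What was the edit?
The second image is the first brightened a lot.

Every pixel — background and shapes alike — is uniformly brightened.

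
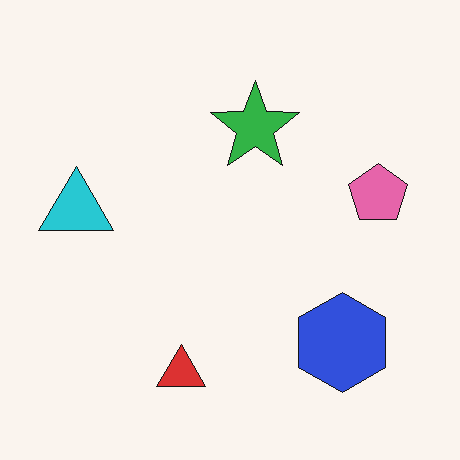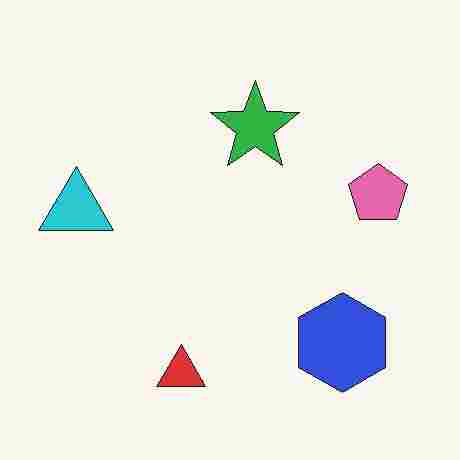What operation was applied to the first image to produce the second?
It was degraded with heavy JPEG compression.

Blocky 8×8 compression artifacts appear around shape edges and the flat background shows ringing — characteristic JPEG degradation.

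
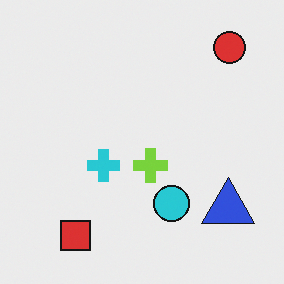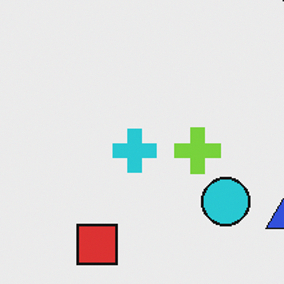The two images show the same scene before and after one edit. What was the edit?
This is the original image cropped slightly and scaled back up.

The visible shapes are larger and the field of view is narrower; shapes near the original edges may be partly or wholly outside the frame — a crop-and-rescale.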